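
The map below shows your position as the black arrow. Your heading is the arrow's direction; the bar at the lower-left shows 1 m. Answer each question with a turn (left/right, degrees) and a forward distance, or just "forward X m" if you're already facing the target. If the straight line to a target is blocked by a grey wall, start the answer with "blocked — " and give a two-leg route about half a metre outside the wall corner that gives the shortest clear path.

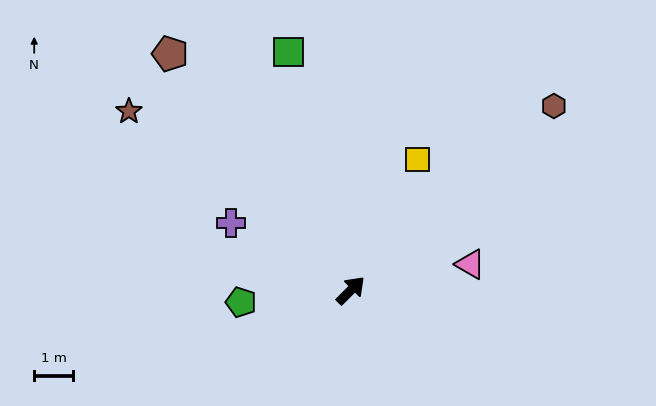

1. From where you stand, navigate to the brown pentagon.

turn left 82°, forward 7.6 m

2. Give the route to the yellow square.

turn left 18°, forward 3.8 m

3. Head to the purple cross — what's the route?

turn left 106°, forward 3.5 m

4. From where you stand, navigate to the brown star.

turn left 96°, forward 7.3 m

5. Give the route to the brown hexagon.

turn right 3°, forward 7.0 m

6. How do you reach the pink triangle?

turn right 33°, forward 3.1 m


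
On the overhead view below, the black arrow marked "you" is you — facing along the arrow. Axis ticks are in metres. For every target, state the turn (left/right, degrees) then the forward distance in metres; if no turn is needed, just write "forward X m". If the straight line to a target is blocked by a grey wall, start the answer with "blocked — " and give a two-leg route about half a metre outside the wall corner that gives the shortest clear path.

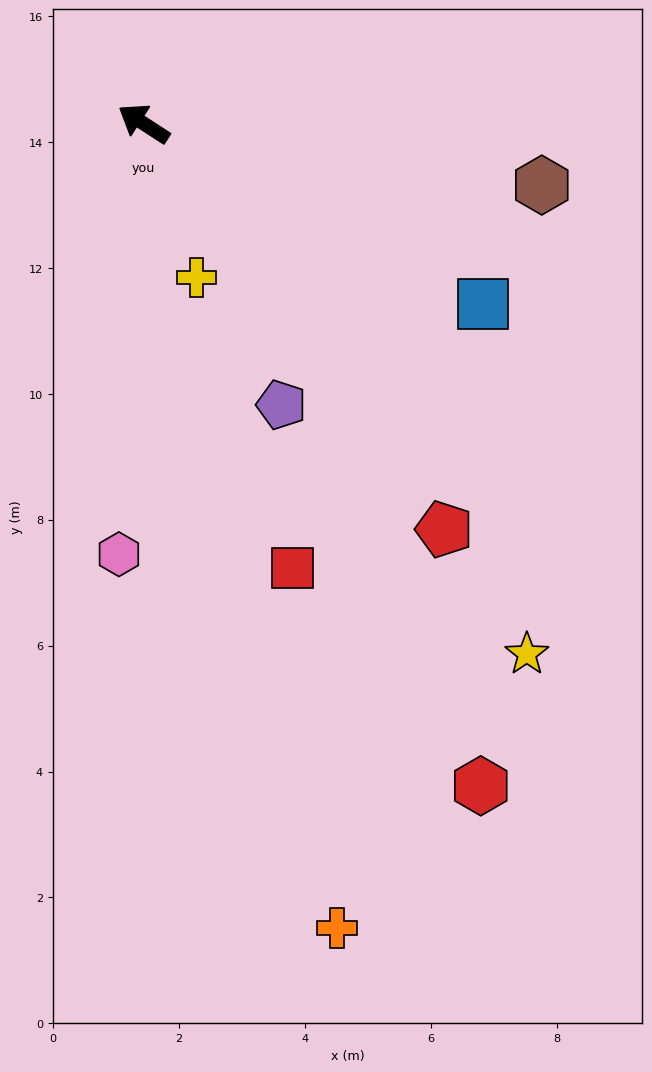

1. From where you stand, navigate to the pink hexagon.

turn left 120°, forward 6.9 m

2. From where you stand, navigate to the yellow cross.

turn left 142°, forward 2.6 m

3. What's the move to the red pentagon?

turn left 159°, forward 8.0 m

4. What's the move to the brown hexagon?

turn right 156°, forward 6.4 m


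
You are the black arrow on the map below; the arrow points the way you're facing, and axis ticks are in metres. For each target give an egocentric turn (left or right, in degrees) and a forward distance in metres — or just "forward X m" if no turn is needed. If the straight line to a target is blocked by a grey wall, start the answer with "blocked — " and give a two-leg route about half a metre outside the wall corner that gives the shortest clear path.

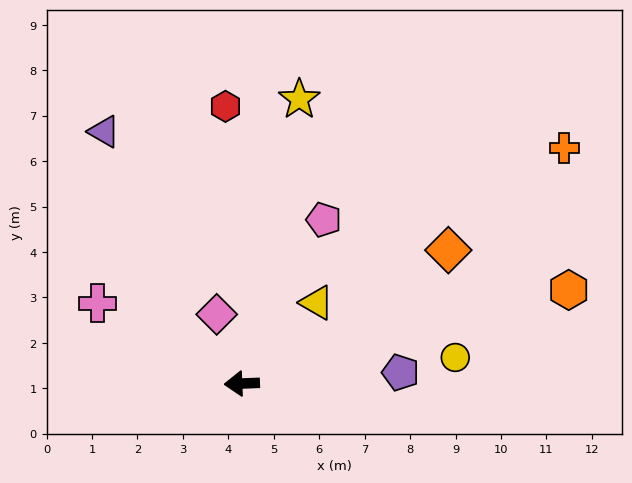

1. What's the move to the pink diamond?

turn right 72°, forward 1.6 m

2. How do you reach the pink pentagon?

turn right 119°, forward 4.0 m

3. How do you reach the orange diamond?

turn right 149°, forward 5.4 m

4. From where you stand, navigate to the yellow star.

turn right 104°, forward 6.4 m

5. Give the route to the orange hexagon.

turn right 166°, forward 7.5 m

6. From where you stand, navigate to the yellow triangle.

turn right 135°, forward 2.4 m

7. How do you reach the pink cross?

turn right 31°, forward 3.6 m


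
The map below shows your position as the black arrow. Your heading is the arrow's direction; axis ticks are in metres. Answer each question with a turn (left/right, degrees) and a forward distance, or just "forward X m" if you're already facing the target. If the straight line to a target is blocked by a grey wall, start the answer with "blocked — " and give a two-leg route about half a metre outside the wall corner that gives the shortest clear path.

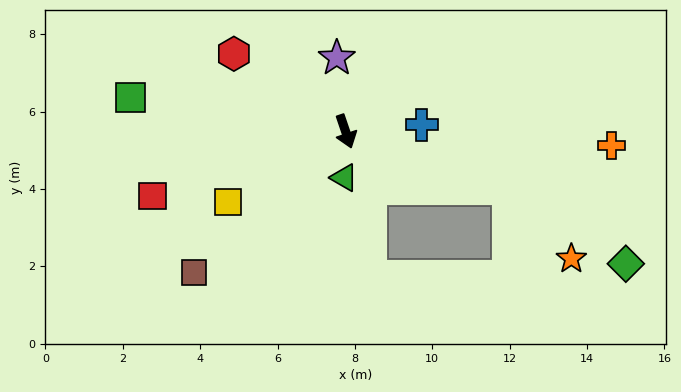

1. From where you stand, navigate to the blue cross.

turn left 76°, forward 2.0 m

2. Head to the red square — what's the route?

turn right 90°, forward 5.3 m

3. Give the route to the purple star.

turn left 168°, forward 1.9 m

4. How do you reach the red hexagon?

turn right 144°, forward 3.5 m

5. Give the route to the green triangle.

turn right 21°, forward 1.2 m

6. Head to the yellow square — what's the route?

turn right 78°, forward 3.5 m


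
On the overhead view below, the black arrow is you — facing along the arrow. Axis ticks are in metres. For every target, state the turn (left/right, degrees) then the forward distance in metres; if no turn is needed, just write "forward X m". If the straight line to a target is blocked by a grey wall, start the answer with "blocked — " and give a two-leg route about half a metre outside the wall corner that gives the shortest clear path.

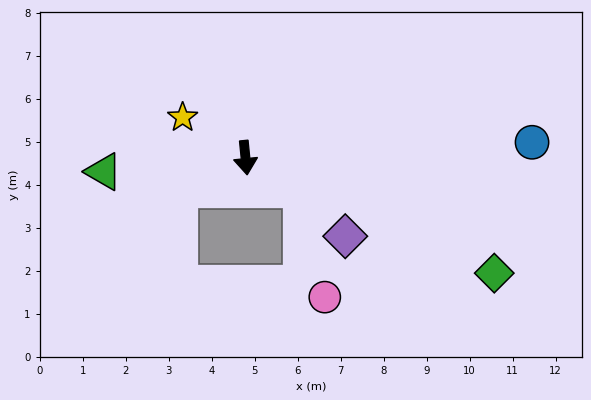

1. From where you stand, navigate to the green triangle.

turn right 90°, forward 3.3 m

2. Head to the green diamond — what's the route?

turn left 59°, forward 6.4 m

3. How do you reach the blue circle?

turn left 87°, forward 6.7 m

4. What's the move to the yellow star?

turn right 128°, forward 1.7 m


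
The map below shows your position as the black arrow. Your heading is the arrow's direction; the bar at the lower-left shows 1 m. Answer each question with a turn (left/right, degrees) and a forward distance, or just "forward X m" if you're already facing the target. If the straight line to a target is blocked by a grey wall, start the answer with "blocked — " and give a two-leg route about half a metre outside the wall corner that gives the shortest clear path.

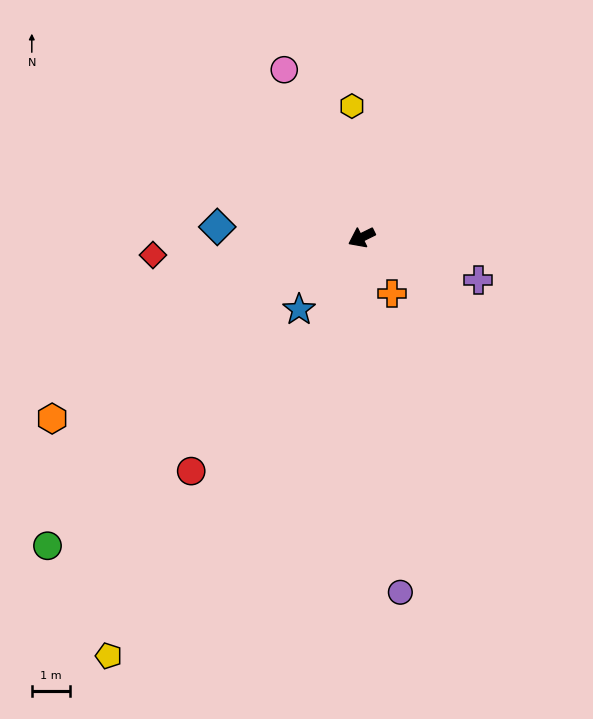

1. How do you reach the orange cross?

turn left 92°, forward 1.7 m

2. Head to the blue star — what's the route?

turn left 23°, forward 2.5 m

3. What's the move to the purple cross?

turn left 134°, forward 3.3 m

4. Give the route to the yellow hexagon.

turn right 112°, forward 3.5 m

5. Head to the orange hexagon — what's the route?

turn left 4°, forward 9.4 m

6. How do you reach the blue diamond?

turn right 31°, forward 3.8 m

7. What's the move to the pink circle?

turn right 92°, forward 4.9 m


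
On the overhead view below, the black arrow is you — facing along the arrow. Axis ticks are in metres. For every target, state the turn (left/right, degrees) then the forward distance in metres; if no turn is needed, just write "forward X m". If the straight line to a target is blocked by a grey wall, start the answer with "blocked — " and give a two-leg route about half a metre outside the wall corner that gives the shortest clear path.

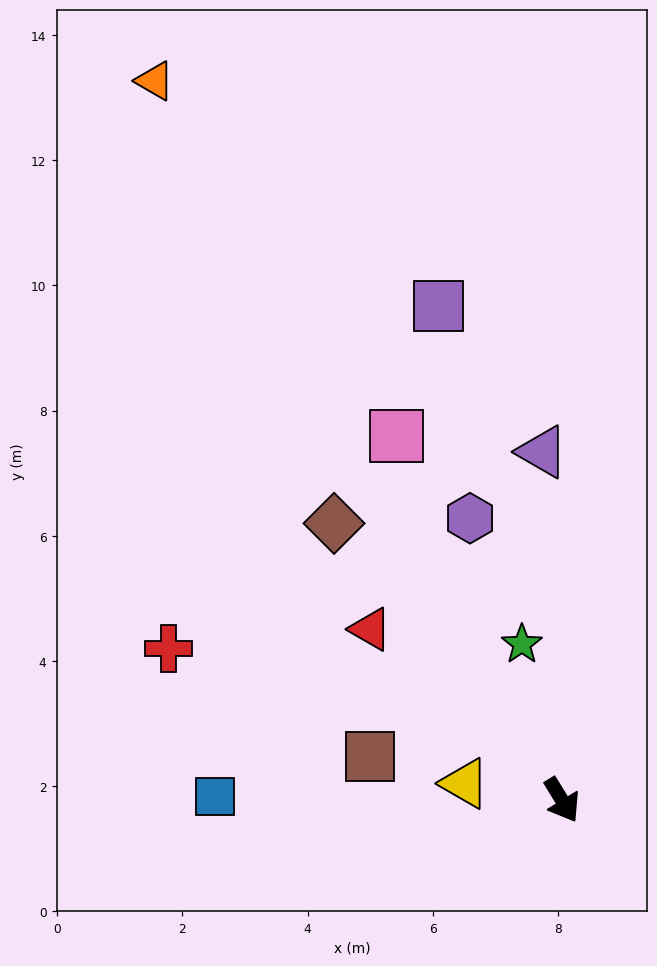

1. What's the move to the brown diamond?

turn right 172°, forward 5.7 m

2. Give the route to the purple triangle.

turn left 152°, forward 5.6 m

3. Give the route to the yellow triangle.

turn right 131°, forward 1.6 m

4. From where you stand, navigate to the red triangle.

turn right 163°, forward 4.1 m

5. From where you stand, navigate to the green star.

turn left 163°, forward 2.6 m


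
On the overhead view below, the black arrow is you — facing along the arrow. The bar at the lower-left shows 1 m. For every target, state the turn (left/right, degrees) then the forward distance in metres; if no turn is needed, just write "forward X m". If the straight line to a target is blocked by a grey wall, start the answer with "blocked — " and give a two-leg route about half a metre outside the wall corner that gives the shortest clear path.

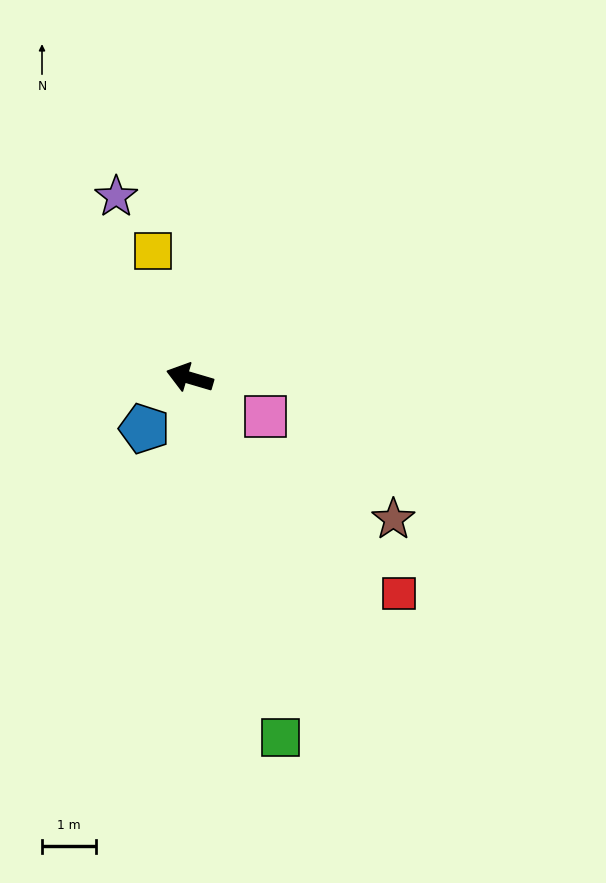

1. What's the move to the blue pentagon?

turn left 65°, forward 1.3 m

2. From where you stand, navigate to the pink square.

turn left 169°, forward 1.6 m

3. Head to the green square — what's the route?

turn left 121°, forward 6.9 m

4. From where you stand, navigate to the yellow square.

turn right 57°, forward 2.5 m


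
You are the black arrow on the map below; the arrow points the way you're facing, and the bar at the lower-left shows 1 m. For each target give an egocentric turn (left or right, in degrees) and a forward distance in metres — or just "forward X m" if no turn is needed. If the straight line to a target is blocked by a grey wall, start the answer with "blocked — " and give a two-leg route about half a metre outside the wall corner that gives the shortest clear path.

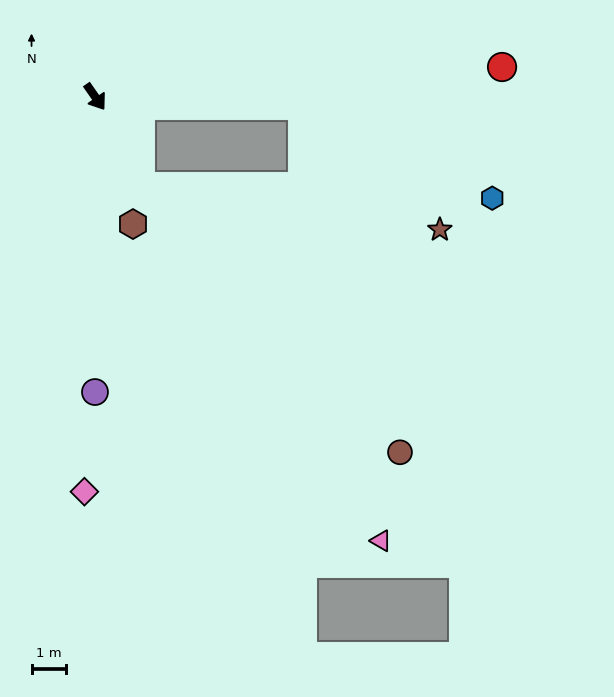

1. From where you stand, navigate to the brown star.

blocked — turn left 53°, forward 5.9 m, then turn right 40°, forward 5.3 m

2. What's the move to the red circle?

turn left 59°, forward 11.7 m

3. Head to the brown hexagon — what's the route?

turn right 18°, forward 3.8 m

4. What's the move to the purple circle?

turn right 35°, forward 8.5 m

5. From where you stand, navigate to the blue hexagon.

blocked — turn left 53°, forward 5.9 m, then turn right 24°, forward 6.1 m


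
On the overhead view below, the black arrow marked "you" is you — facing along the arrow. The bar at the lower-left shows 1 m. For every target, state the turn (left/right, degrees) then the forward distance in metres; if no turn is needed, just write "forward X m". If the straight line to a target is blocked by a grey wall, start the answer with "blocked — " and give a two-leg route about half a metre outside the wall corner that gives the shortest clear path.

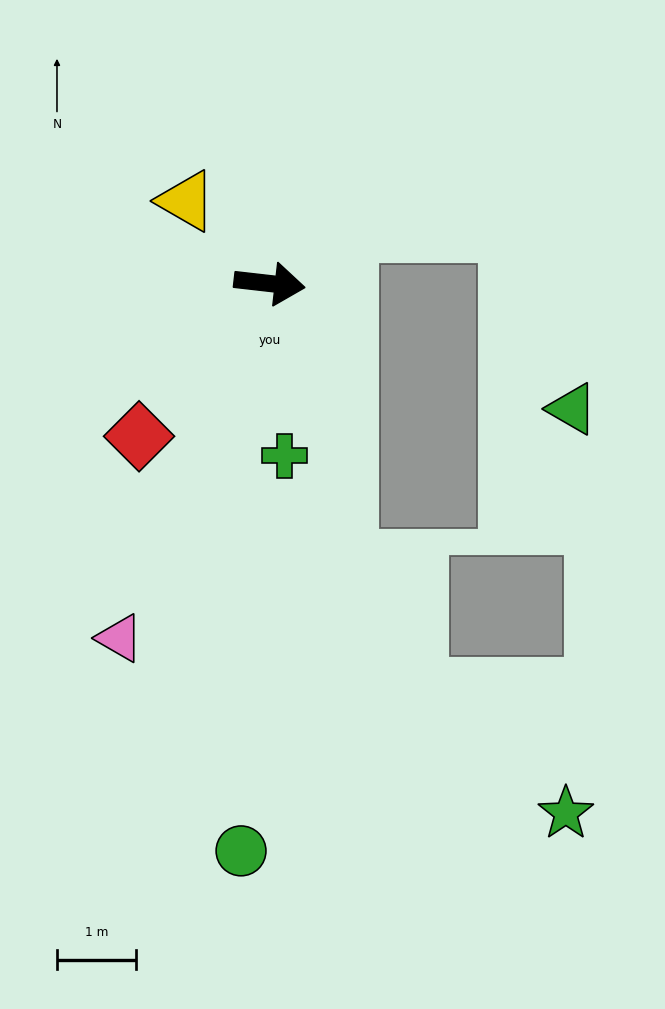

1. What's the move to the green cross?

turn right 79°, forward 2.2 m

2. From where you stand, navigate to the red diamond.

turn right 124°, forward 2.5 m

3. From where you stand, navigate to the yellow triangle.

turn left 142°, forward 1.5 m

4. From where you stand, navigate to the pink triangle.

turn right 106°, forward 4.9 m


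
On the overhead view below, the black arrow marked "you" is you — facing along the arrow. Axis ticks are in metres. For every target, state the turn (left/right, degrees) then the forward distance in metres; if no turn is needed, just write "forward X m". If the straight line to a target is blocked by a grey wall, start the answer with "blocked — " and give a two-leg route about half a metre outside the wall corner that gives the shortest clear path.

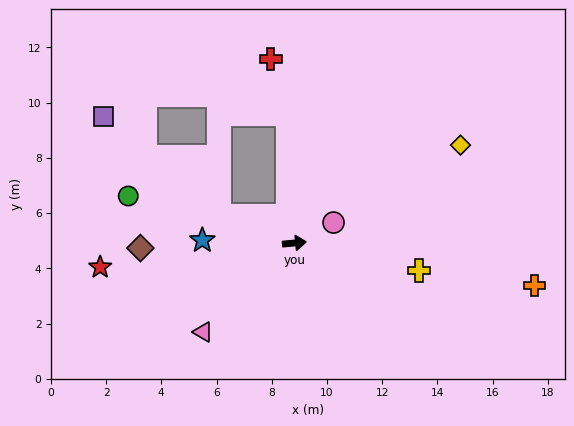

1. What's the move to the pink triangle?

turn right 141°, forward 4.6 m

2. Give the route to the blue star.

turn left 173°, forward 3.3 m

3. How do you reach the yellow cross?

turn right 18°, forward 4.6 m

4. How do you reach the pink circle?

turn left 22°, forward 1.6 m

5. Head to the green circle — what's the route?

turn left 159°, forward 6.3 m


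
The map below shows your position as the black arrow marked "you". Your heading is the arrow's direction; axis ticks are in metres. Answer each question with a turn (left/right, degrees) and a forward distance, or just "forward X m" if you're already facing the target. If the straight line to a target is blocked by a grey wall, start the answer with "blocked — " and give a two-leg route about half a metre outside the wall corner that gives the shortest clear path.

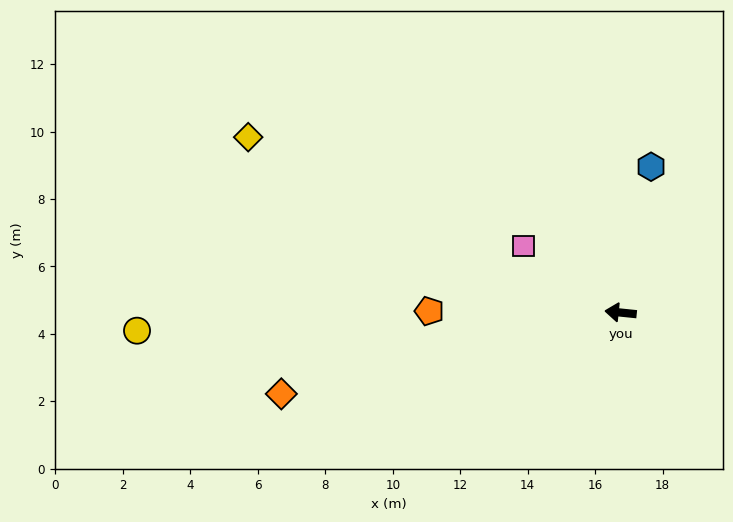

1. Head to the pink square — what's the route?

turn right 29°, forward 3.5 m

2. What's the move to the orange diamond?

turn left 19°, forward 10.3 m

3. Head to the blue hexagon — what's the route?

turn right 96°, forward 4.4 m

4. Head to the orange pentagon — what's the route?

turn left 5°, forward 5.7 m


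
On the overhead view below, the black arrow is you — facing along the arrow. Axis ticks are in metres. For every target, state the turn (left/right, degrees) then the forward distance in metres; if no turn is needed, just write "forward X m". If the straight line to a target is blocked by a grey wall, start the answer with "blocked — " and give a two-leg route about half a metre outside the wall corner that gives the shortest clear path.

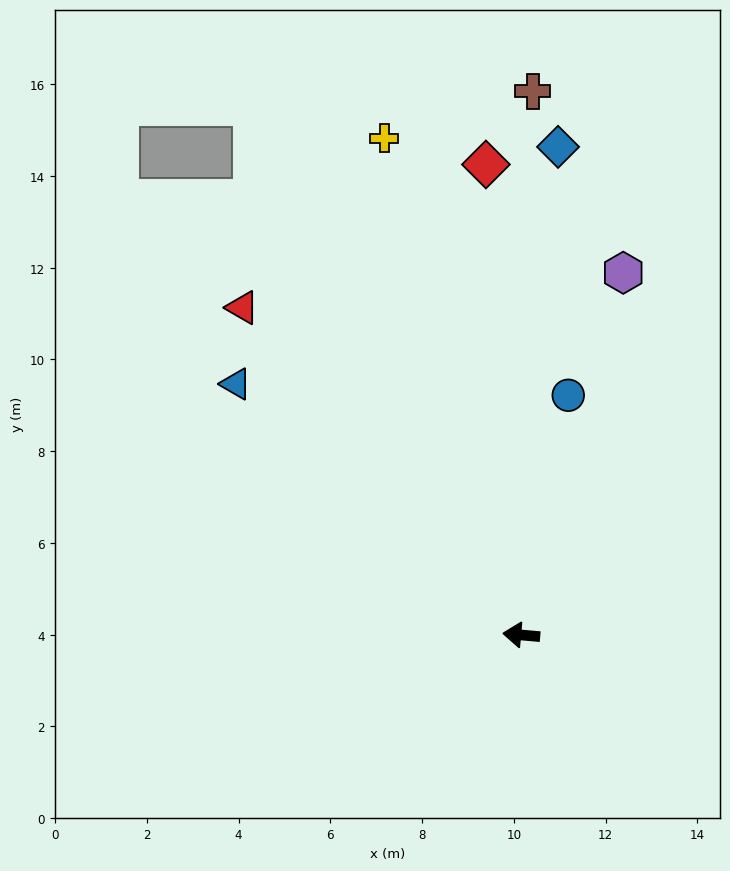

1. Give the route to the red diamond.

turn right 81°, forward 10.3 m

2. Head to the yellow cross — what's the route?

turn right 70°, forward 11.2 m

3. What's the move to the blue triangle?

turn right 36°, forward 8.3 m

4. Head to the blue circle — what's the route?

turn right 96°, forward 5.3 m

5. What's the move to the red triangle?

turn right 45°, forward 9.4 m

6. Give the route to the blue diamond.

turn right 89°, forward 10.7 m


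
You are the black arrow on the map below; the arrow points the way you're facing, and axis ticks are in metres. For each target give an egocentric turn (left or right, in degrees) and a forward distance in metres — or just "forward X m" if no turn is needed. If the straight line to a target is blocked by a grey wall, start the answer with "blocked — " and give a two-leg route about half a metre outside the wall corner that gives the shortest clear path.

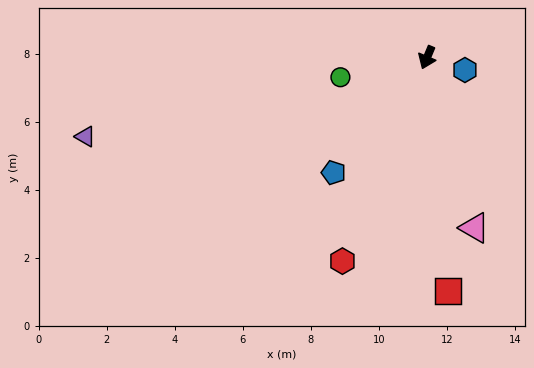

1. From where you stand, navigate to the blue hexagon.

turn left 94°, forward 1.2 m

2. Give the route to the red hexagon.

forward 6.5 m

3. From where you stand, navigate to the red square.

turn left 28°, forward 6.9 m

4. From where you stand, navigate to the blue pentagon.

turn right 16°, forward 4.4 m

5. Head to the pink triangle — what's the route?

turn left 38°, forward 5.2 m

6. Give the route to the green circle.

turn right 54°, forward 2.6 m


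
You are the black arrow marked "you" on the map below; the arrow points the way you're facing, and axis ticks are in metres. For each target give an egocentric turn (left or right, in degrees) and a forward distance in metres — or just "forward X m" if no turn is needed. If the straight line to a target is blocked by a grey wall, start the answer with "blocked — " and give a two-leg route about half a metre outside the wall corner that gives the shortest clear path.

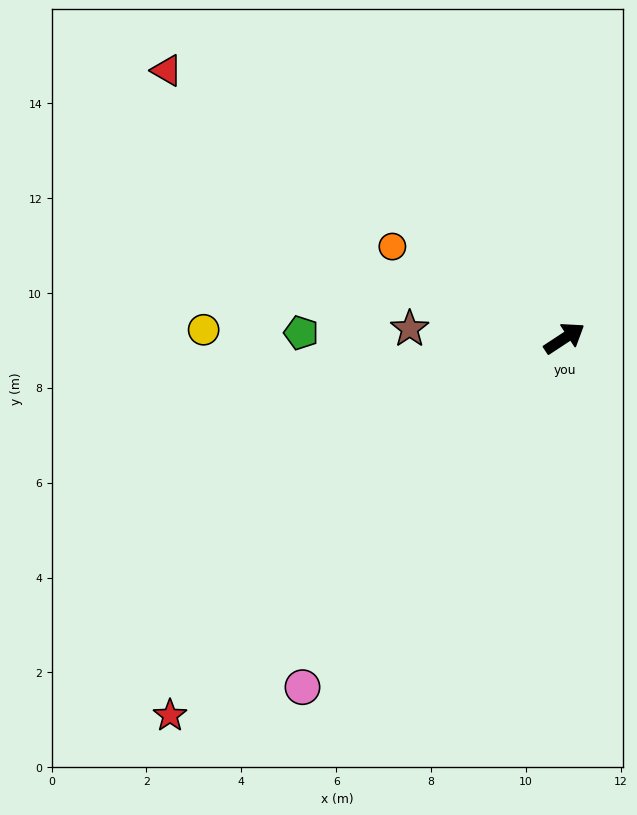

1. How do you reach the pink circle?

turn right 160°, forward 9.2 m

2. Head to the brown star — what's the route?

turn left 143°, forward 3.3 m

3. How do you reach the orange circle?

turn left 119°, forward 4.1 m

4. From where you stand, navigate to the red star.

turn right 170°, forward 11.5 m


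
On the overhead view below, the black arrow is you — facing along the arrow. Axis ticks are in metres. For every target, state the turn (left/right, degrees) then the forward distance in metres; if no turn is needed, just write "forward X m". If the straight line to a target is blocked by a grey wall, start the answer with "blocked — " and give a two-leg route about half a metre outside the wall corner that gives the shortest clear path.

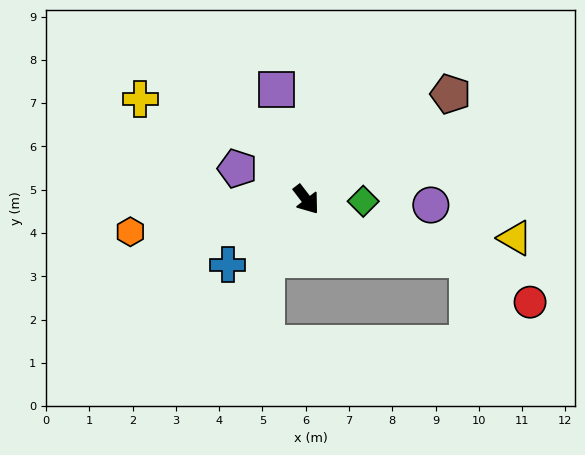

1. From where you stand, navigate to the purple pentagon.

turn right 152°, forward 1.7 m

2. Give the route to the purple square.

turn left 158°, forward 2.6 m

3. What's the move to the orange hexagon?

turn right 117°, forward 4.1 m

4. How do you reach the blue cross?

turn right 88°, forward 2.4 m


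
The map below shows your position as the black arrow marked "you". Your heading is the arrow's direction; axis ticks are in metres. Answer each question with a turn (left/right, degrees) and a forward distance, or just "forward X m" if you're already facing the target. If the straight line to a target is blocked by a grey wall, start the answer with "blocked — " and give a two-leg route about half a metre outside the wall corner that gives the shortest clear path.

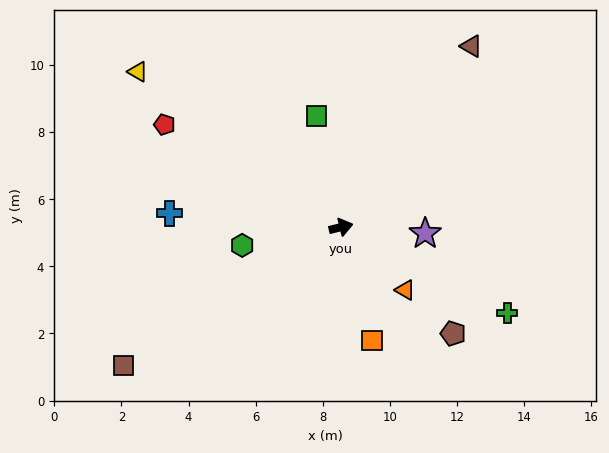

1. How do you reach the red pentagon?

turn left 136°, forward 6.1 m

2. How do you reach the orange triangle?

turn right 58°, forward 2.7 m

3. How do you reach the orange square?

turn right 89°, forward 3.5 m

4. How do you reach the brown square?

turn right 161°, forward 7.7 m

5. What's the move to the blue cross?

turn left 161°, forward 5.1 m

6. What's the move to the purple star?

turn right 18°, forward 2.5 m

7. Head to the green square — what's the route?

turn left 89°, forward 3.4 m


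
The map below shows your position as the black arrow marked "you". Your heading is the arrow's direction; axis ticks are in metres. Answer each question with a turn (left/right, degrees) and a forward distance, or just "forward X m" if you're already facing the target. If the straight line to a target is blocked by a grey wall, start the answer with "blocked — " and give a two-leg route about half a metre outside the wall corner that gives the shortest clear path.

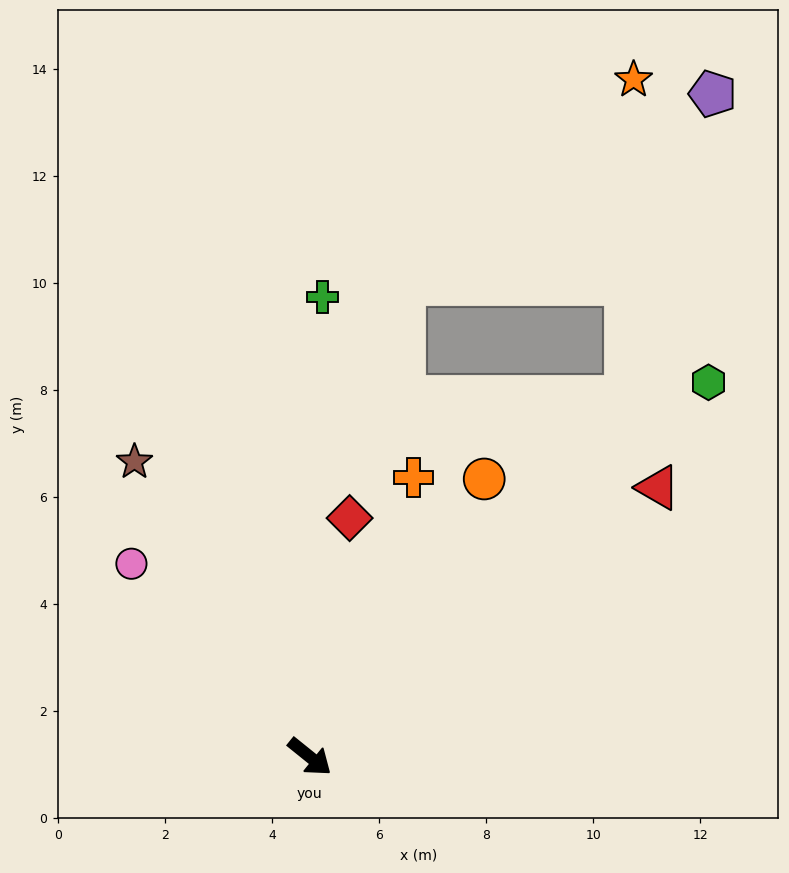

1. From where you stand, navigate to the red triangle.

turn left 77°, forward 8.2 m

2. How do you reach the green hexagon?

turn left 82°, forward 10.2 m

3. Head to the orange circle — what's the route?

turn left 97°, forward 6.1 m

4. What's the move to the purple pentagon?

blocked — turn left 87°, forward 9.0 m, then turn left 26°, forward 5.9 m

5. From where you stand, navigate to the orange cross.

turn left 109°, forward 5.6 m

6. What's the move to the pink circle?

turn left 172°, forward 4.9 m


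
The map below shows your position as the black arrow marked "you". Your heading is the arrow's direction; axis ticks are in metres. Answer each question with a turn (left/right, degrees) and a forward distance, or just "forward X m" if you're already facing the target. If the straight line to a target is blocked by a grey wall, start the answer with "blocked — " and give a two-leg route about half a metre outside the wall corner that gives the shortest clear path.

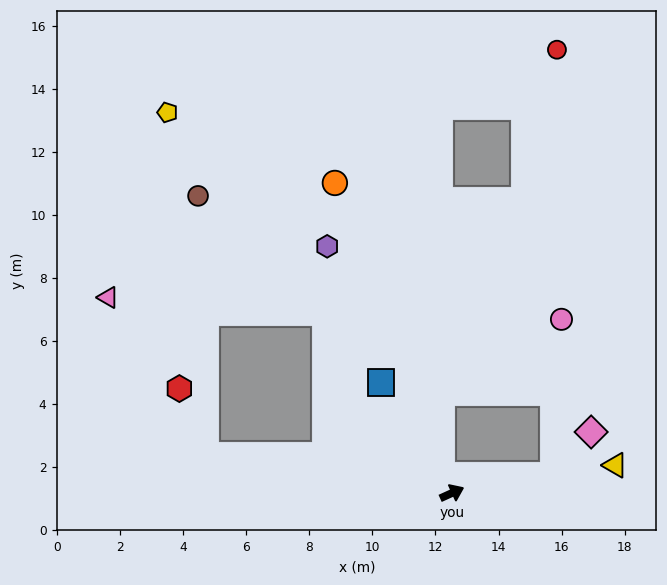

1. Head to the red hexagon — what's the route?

blocked — turn left 147°, forward 7.9 m, then turn right 60°, forward 2.3 m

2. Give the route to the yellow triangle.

turn right 15°, forward 5.2 m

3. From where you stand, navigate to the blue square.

turn left 98°, forward 4.2 m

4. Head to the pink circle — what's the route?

blocked — turn right 15°, forward 3.3 m, then turn left 78°, forward 5.0 m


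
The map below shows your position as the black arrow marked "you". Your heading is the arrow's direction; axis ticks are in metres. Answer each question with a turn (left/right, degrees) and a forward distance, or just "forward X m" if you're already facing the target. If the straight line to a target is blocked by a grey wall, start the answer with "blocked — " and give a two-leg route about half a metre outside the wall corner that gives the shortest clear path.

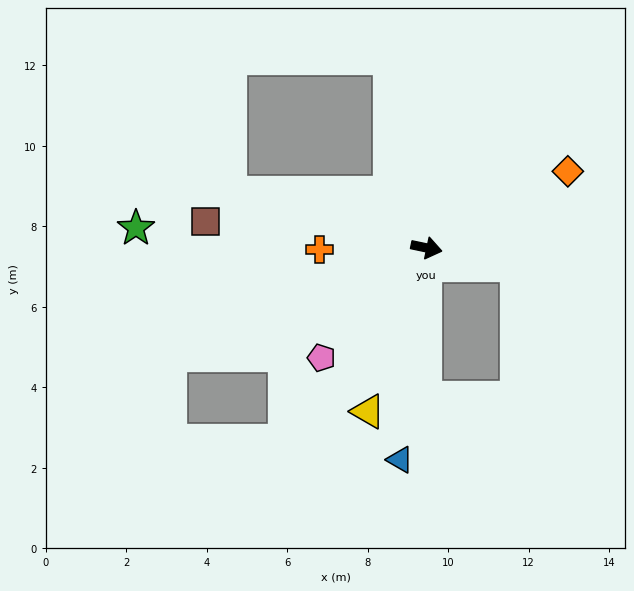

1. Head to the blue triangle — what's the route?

turn right 85°, forward 5.3 m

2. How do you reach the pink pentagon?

turn right 122°, forward 3.8 m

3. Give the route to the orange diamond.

turn left 40°, forward 4.0 m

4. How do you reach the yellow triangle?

turn right 98°, forward 4.3 m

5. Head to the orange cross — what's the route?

turn right 167°, forward 2.7 m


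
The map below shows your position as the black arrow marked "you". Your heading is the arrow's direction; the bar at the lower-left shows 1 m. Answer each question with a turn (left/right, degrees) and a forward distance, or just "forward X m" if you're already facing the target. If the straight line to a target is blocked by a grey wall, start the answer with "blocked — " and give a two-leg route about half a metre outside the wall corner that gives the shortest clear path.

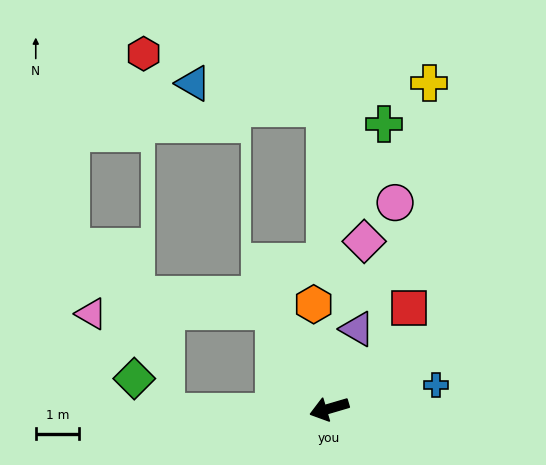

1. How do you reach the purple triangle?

turn right 126°, forward 1.9 m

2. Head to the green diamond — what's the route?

blocked — turn right 15°, forward 3.7 m, then turn right 47°, forward 1.1 m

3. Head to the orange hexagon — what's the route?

turn right 98°, forward 2.4 m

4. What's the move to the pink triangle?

blocked — turn right 77°, forward 2.6 m, then turn left 61°, forward 4.2 m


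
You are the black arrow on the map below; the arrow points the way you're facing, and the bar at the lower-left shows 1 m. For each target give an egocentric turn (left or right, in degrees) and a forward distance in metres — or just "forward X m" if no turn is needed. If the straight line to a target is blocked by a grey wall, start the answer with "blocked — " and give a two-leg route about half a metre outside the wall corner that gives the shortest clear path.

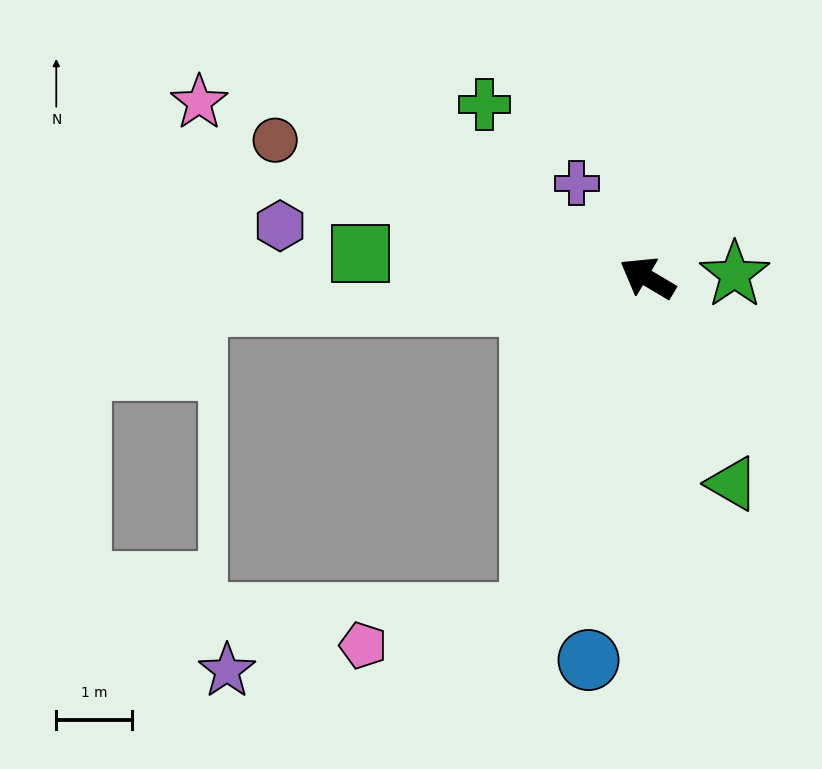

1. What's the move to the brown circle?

turn left 10°, forward 5.3 m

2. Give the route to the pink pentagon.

blocked — turn left 102°, forward 4.7 m, then turn right 61°, forward 2.3 m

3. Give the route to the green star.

turn right 147°, forward 1.2 m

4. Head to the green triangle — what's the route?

turn left 143°, forward 2.9 m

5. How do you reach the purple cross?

turn right 23°, forward 1.6 m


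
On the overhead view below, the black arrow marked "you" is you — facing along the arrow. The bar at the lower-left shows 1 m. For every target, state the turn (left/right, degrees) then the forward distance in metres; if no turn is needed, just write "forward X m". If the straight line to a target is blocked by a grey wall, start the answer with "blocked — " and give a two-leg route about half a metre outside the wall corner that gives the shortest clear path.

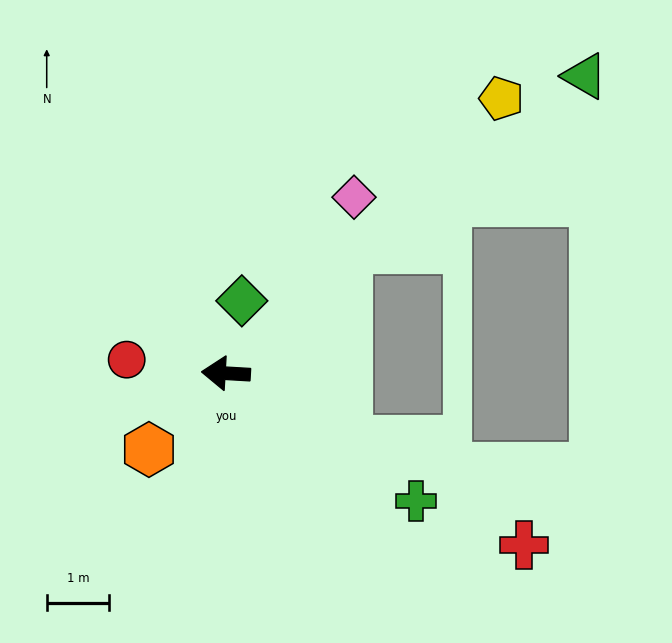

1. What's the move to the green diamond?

turn right 99°, forward 1.2 m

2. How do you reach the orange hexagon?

turn left 48°, forward 1.7 m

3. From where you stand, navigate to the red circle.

turn right 4°, forward 1.6 m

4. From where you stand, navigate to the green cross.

turn left 149°, forward 3.7 m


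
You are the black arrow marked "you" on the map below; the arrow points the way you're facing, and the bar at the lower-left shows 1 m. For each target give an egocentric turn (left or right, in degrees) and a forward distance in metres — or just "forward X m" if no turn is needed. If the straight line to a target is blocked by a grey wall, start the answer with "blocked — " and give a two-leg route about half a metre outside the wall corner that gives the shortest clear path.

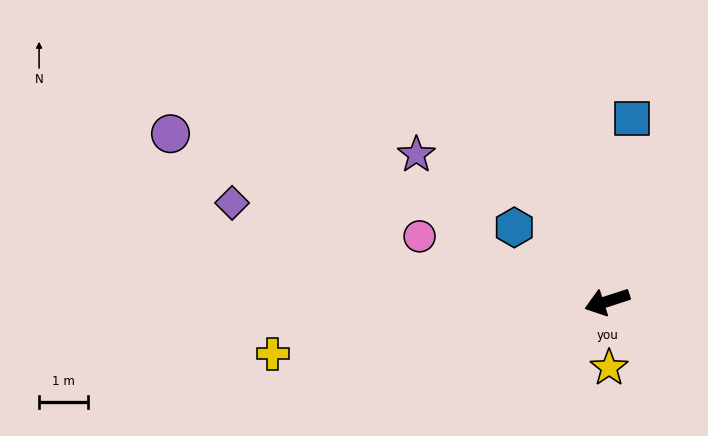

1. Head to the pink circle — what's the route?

turn right 37°, forward 4.0 m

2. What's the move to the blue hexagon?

turn right 56°, forward 2.4 m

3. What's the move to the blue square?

turn right 116°, forward 3.7 m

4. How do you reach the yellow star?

turn left 74°, forward 1.3 m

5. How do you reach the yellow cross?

turn right 9°, forward 6.9 m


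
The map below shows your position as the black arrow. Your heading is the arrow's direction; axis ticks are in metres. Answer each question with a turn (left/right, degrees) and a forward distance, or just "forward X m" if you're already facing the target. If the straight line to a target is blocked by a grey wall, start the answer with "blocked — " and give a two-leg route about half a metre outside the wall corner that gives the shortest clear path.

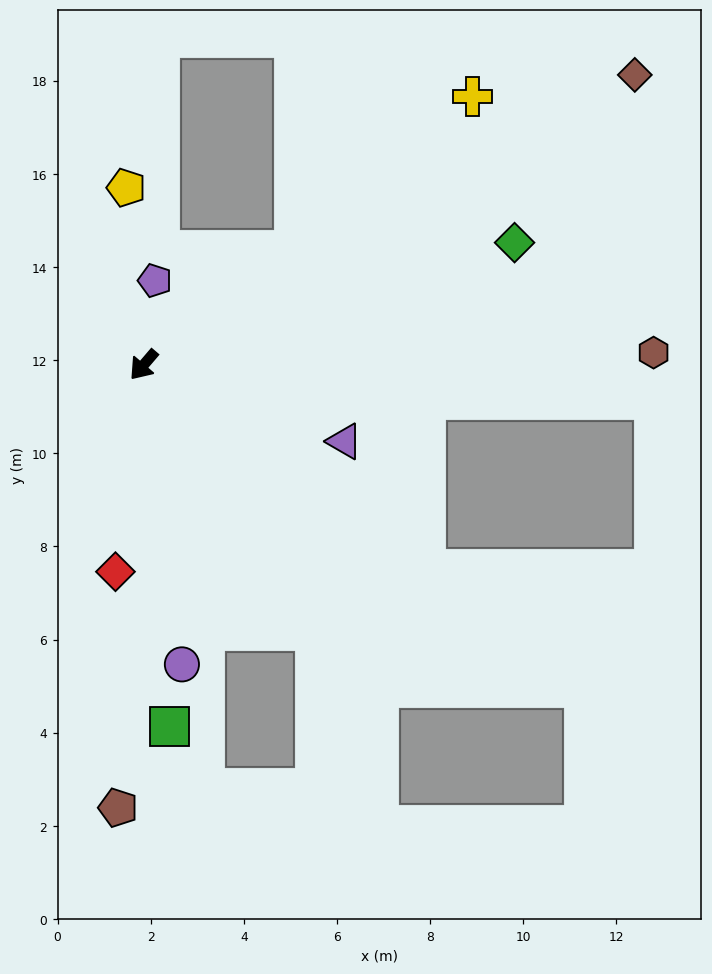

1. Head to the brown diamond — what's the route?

turn left 161°, forward 12.2 m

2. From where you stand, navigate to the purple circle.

turn left 48°, forward 6.5 m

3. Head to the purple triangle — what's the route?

turn left 110°, forward 4.6 m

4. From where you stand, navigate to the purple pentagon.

turn right 147°, forward 1.8 m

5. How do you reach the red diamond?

turn left 33°, forward 4.5 m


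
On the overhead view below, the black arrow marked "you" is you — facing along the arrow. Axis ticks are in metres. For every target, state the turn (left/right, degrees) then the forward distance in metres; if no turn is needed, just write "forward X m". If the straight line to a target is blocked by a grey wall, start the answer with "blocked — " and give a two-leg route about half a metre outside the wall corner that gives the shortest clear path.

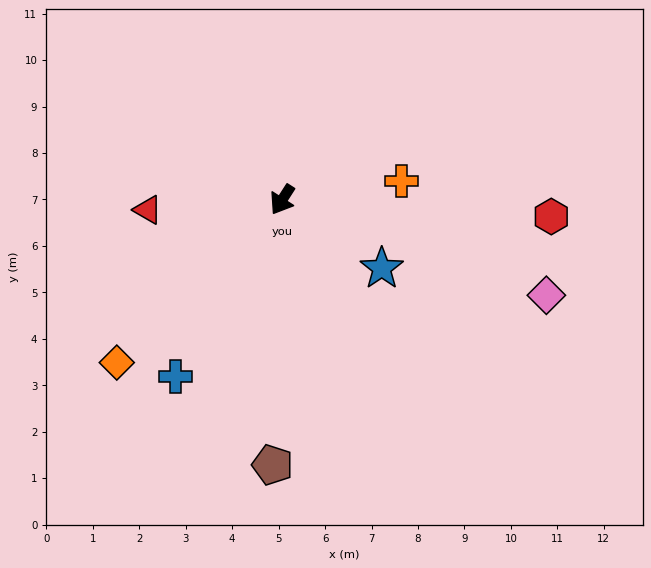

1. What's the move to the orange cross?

turn left 132°, forward 2.6 m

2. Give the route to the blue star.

turn left 88°, forward 2.6 m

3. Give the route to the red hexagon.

turn left 119°, forward 5.8 m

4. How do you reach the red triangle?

turn right 53°, forward 2.9 m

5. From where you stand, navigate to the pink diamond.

turn left 103°, forward 6.0 m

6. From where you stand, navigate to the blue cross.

forward 4.4 m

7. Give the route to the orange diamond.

turn right 13°, forward 5.0 m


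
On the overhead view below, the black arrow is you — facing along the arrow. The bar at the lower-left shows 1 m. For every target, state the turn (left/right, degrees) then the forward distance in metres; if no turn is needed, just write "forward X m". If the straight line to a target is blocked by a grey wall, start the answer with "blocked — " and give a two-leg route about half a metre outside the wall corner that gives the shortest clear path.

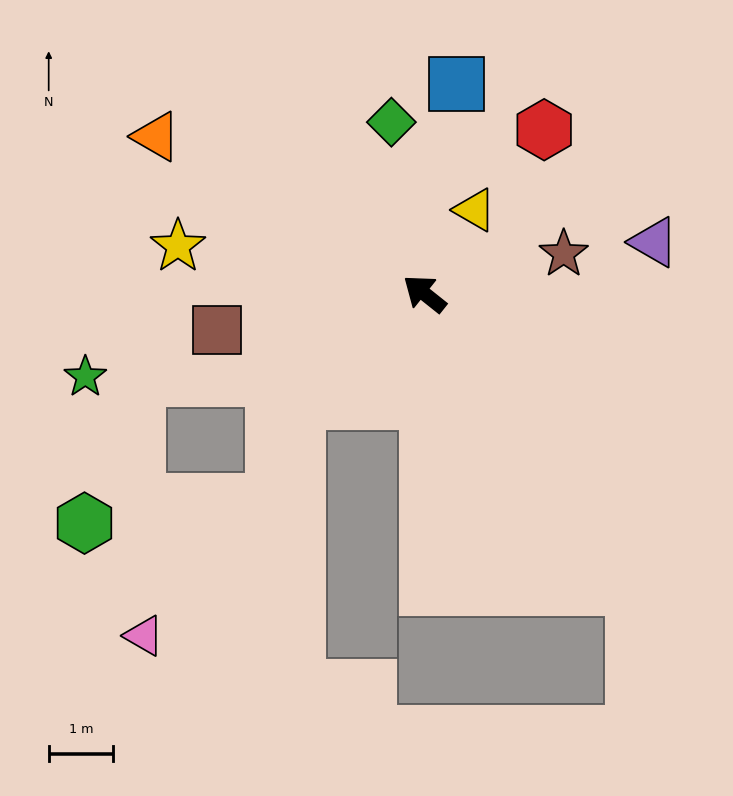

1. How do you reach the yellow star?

turn left 28°, forward 3.9 m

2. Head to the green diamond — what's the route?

turn right 41°, forward 2.7 m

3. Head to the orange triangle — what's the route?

turn left 8°, forward 4.8 m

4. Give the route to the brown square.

turn left 49°, forward 3.3 m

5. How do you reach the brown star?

turn right 125°, forward 2.3 m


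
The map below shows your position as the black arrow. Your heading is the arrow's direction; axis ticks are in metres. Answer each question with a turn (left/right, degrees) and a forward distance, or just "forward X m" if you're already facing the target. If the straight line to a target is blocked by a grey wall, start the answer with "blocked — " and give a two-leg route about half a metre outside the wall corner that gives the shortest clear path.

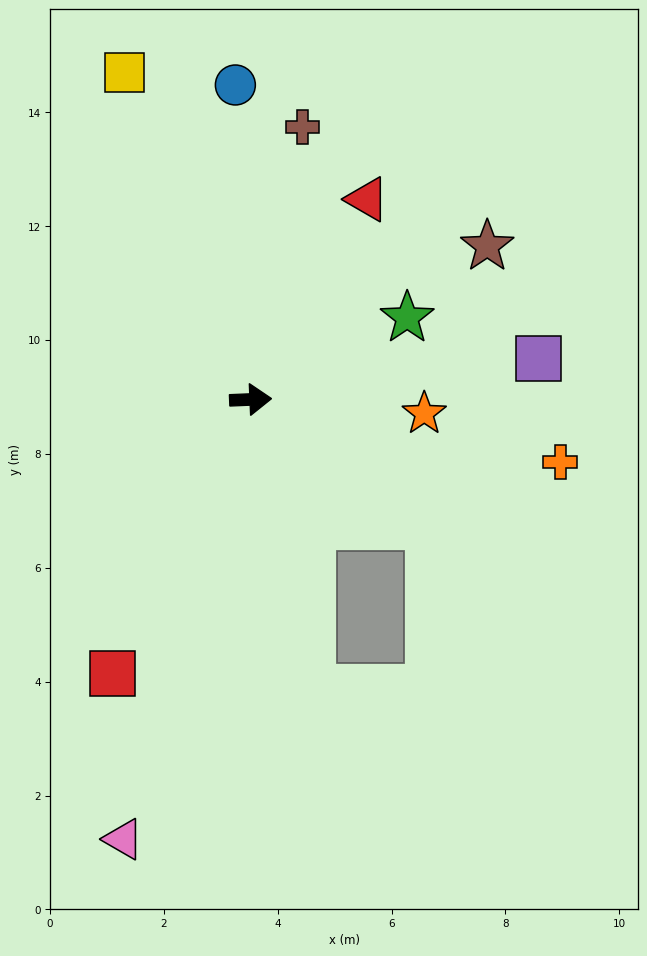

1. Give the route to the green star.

turn left 25°, forward 3.1 m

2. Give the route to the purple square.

turn left 6°, forward 5.1 m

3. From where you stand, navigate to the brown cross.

turn left 77°, forward 4.9 m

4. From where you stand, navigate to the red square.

turn right 119°, forward 5.4 m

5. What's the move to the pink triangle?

turn right 109°, forward 8.0 m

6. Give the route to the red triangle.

turn left 57°, forward 4.1 m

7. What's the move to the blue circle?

turn left 90°, forward 5.5 m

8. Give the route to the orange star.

turn right 7°, forward 3.1 m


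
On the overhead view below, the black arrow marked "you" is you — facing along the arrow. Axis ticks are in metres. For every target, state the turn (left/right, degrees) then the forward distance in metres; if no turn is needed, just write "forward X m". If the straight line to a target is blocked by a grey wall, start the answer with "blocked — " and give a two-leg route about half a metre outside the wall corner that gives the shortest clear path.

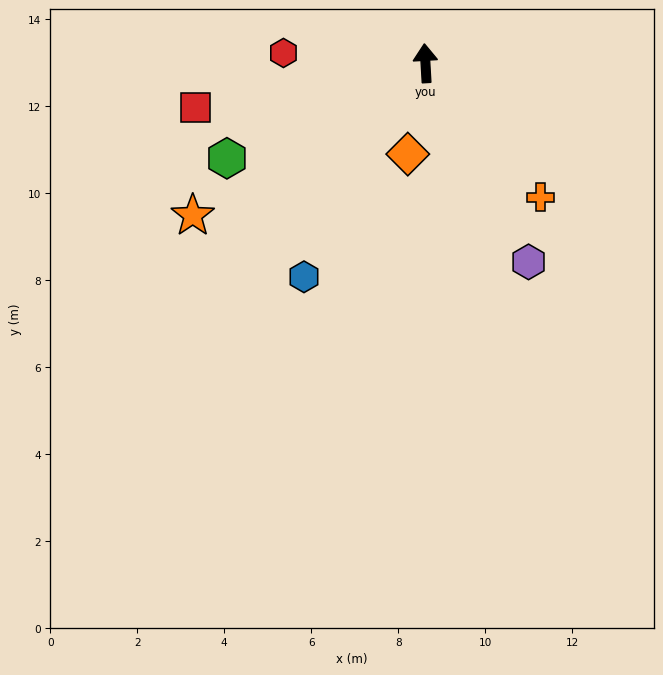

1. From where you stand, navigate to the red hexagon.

turn left 83°, forward 3.3 m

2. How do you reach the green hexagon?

turn left 112°, forward 5.1 m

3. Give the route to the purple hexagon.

turn right 156°, forward 5.1 m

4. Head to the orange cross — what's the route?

turn right 143°, forward 4.1 m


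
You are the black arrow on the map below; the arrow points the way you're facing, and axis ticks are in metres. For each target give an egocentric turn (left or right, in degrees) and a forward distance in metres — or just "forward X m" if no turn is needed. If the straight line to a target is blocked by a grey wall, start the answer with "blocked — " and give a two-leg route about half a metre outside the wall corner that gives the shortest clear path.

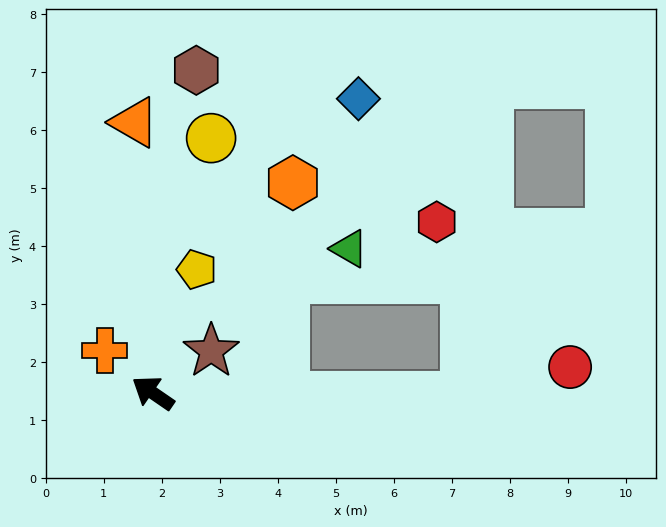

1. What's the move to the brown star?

turn right 110°, forward 1.2 m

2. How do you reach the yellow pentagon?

turn right 75°, forward 2.3 m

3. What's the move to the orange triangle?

turn right 52°, forward 4.7 m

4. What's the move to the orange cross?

turn right 7°, forward 1.1 m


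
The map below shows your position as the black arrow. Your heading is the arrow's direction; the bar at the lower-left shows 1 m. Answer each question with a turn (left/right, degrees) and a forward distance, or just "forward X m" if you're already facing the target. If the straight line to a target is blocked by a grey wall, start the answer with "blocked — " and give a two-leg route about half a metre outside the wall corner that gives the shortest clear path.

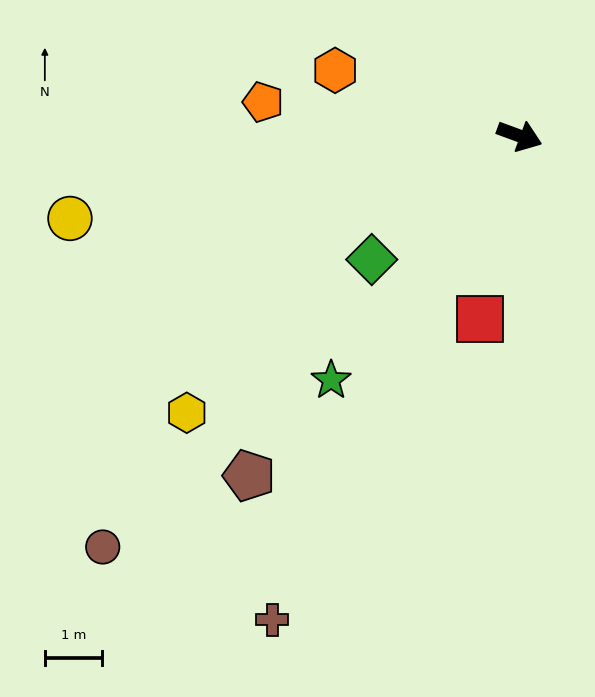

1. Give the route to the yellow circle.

turn right 149°, forward 8.0 m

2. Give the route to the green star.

turn right 107°, forward 5.4 m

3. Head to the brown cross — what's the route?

turn right 97°, forward 9.5 m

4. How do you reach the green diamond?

turn right 120°, forward 3.4 m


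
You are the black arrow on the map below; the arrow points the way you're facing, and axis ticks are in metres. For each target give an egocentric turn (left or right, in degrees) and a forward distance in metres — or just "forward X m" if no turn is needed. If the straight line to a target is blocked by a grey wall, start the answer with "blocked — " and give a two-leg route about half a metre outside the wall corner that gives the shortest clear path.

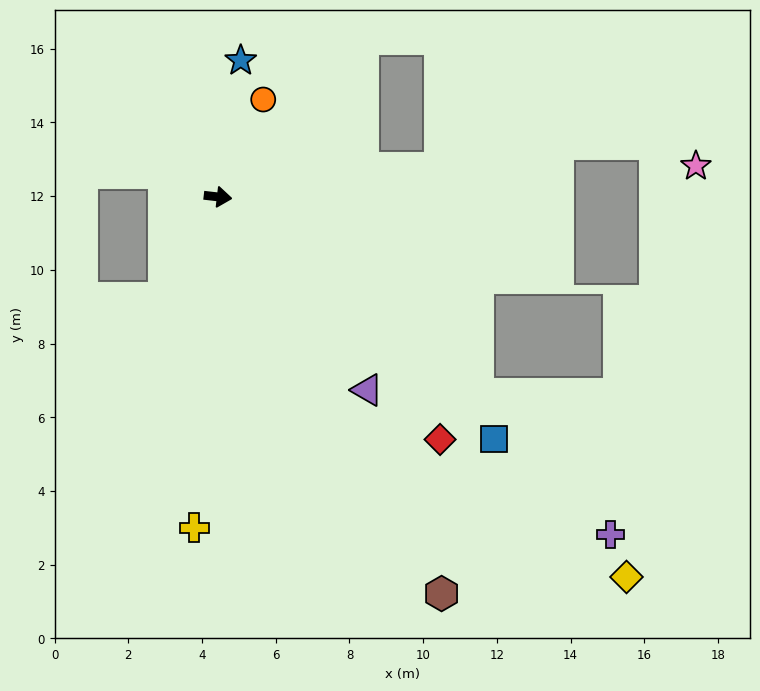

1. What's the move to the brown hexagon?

turn right 54°, forward 12.4 m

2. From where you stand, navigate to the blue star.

turn left 87°, forward 3.8 m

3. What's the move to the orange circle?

turn left 72°, forward 2.9 m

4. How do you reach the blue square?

turn right 35°, forward 10.0 m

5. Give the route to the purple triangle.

turn right 46°, forward 6.6 m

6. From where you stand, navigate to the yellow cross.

turn right 88°, forward 9.0 m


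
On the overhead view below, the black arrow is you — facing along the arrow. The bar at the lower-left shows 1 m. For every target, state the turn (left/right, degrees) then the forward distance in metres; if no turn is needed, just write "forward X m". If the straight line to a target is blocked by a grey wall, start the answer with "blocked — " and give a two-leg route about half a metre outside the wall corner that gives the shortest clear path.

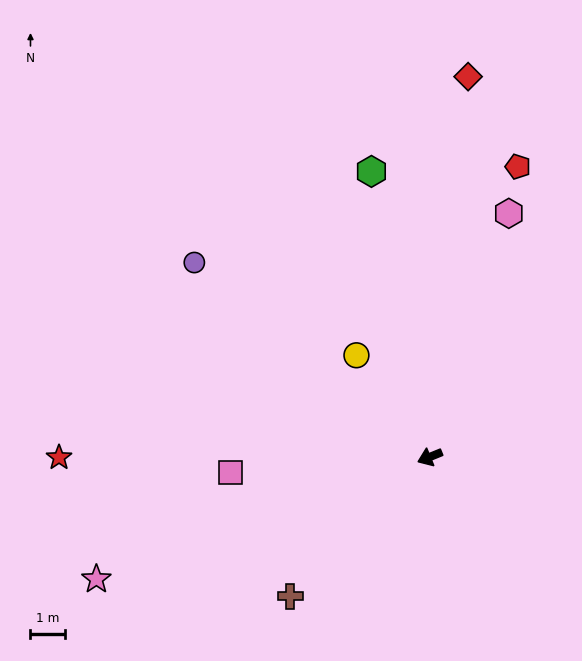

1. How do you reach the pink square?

turn right 18°, forward 5.8 m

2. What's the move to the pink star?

turn right 2°, forward 10.2 m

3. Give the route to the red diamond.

turn right 118°, forward 11.0 m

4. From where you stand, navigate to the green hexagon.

turn right 101°, forward 8.4 m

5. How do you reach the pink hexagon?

turn right 130°, forward 7.4 m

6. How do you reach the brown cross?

turn left 23°, forward 5.7 m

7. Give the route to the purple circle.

turn right 62°, forward 8.8 m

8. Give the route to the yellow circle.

turn right 76°, forward 3.6 m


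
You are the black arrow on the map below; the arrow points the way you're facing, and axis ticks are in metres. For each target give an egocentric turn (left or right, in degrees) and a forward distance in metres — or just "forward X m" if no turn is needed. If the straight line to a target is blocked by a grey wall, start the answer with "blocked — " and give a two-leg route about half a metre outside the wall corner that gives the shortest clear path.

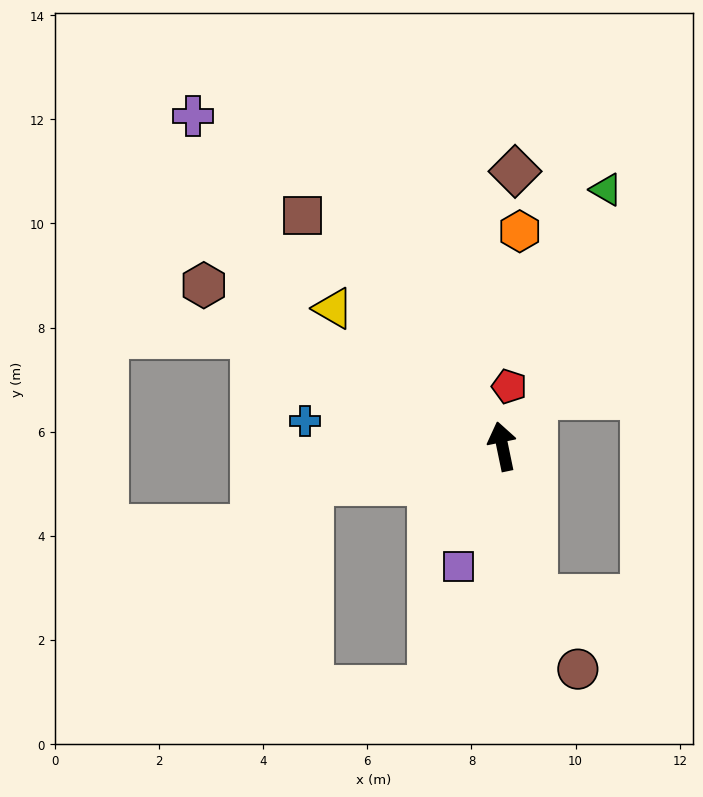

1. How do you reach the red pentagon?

turn right 18°, forward 1.2 m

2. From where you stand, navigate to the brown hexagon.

turn left 50°, forward 6.5 m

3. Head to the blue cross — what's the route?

turn left 71°, forward 3.8 m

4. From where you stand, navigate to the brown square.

turn left 29°, forward 5.9 m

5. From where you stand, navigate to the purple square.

turn left 148°, forward 2.5 m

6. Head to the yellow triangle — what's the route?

turn left 39°, forward 4.2 m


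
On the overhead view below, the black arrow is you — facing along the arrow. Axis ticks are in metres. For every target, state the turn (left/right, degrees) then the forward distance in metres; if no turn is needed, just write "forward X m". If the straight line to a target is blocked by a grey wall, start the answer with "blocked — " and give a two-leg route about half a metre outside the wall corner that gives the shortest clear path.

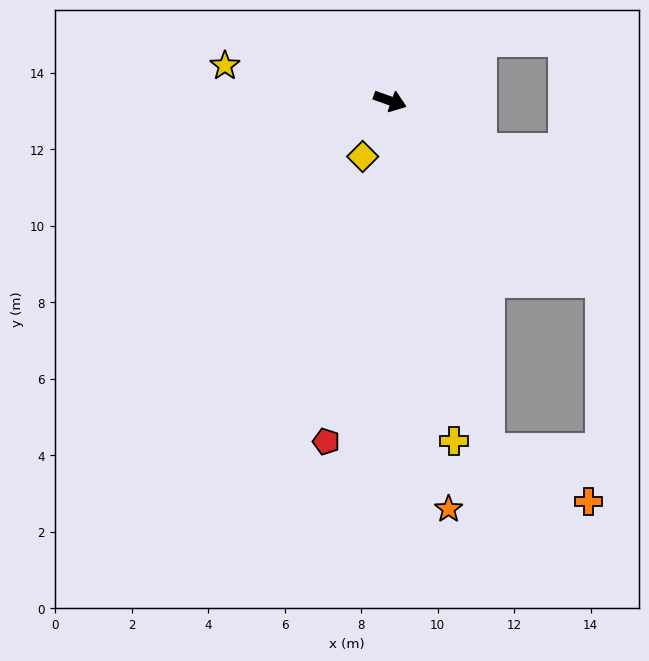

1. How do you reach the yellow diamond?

turn right 96°, forward 1.6 m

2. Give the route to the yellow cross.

turn right 60°, forward 9.1 m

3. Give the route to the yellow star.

turn right 172°, forward 4.4 m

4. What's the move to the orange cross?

blocked — turn right 55°, forward 9.5 m, then turn left 47°, forward 3.0 m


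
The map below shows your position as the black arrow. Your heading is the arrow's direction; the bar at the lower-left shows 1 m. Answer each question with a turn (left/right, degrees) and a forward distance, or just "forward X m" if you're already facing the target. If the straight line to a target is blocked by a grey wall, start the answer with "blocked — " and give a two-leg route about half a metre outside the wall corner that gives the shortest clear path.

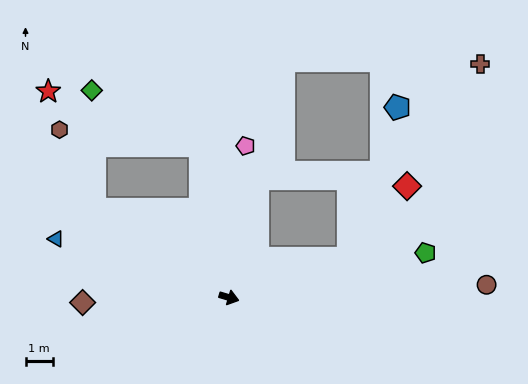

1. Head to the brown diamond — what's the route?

turn right 161°, forward 5.3 m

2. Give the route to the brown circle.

turn left 19°, forward 9.4 m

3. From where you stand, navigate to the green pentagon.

turn left 29°, forward 7.3 m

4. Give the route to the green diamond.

blocked — turn left 117°, forward 5.6 m, then turn left 53°, forward 4.4 m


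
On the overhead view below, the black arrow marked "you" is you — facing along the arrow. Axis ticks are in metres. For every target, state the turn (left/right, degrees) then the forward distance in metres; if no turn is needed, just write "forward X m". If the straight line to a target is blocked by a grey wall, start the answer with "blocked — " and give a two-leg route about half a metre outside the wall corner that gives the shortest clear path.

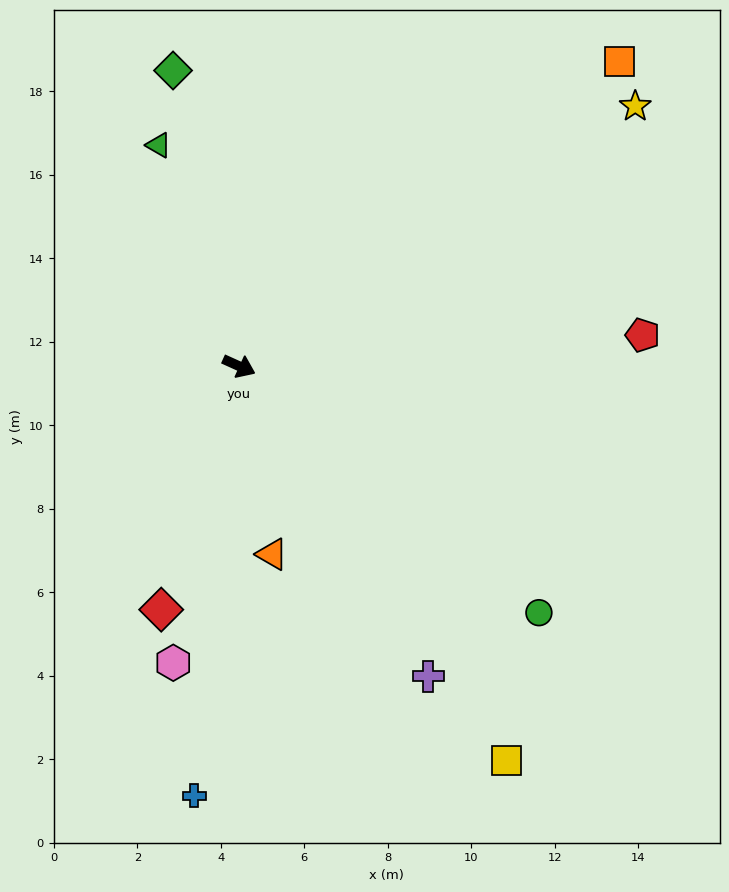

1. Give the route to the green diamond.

turn left 127°, forward 7.3 m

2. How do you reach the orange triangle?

turn right 56°, forward 4.6 m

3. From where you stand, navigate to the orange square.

turn left 63°, forward 11.7 m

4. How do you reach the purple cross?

turn right 34°, forward 8.7 m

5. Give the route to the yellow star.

turn left 58°, forward 11.3 m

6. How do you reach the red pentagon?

turn left 29°, forward 9.7 m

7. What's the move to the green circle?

turn right 15°, forward 9.3 m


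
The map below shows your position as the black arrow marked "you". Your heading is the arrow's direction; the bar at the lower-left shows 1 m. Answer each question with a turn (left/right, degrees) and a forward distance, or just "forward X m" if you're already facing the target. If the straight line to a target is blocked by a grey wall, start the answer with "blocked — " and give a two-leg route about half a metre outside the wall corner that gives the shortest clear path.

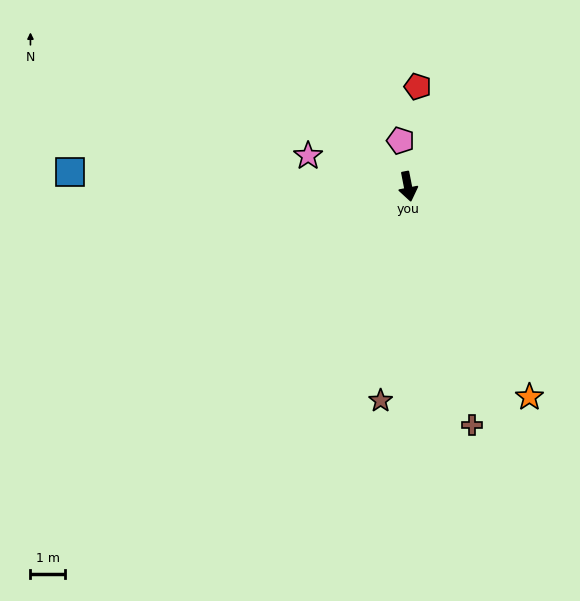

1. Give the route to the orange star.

turn left 19°, forward 7.1 m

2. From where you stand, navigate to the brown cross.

turn left 4°, forward 7.2 m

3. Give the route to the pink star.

turn right 118°, forward 3.1 m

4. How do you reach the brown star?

turn right 18°, forward 6.3 m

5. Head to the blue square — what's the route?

turn right 103°, forward 9.9 m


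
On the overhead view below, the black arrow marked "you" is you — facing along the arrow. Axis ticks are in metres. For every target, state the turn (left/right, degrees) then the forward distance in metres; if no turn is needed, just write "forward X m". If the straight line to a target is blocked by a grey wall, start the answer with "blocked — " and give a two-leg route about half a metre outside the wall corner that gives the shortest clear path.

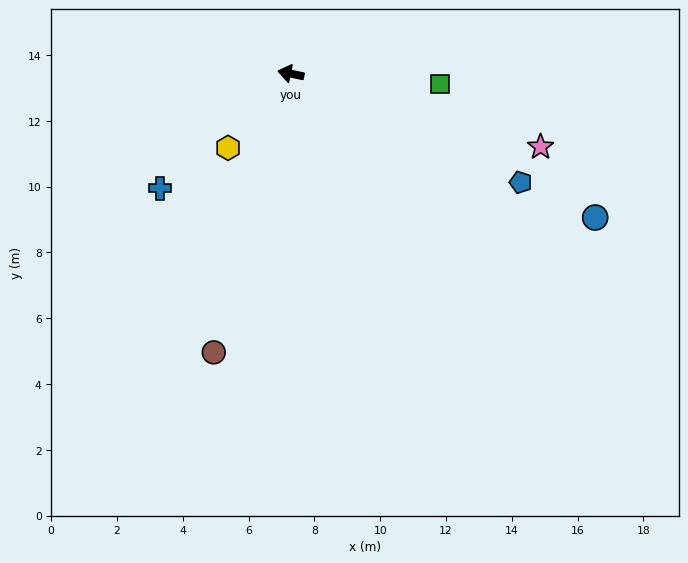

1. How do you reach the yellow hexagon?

turn left 61°, forward 3.0 m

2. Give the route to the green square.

turn right 172°, forward 4.5 m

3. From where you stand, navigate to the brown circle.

turn left 86°, forward 8.8 m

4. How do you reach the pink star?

turn left 175°, forward 7.9 m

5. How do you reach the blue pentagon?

turn left 166°, forward 7.7 m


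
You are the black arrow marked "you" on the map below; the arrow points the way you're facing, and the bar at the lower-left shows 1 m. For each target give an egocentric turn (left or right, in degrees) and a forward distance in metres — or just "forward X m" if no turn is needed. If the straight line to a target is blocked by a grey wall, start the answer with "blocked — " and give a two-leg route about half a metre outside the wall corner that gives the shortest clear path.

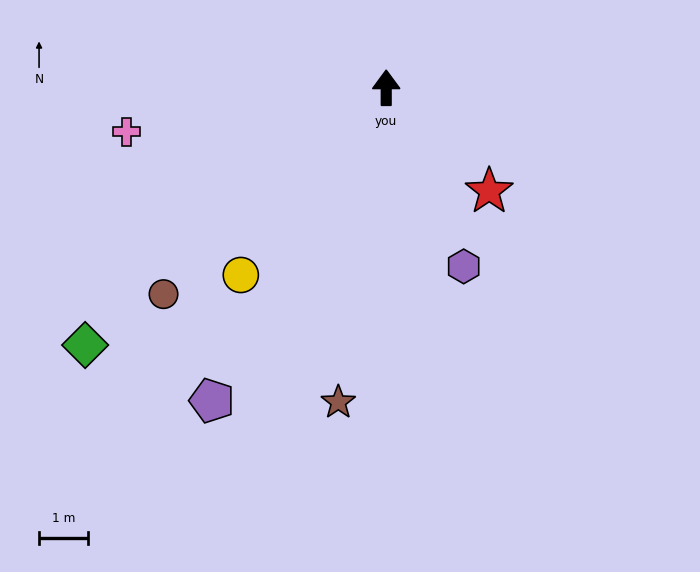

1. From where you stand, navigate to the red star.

turn right 135°, forward 3.0 m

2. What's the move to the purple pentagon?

turn left 151°, forward 7.3 m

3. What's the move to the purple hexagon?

turn right 157°, forward 4.0 m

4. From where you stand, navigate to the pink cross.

turn left 100°, forward 5.4 m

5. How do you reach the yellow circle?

turn left 142°, forward 4.8 m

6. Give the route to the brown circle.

turn left 133°, forward 6.2 m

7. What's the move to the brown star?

turn left 171°, forward 6.5 m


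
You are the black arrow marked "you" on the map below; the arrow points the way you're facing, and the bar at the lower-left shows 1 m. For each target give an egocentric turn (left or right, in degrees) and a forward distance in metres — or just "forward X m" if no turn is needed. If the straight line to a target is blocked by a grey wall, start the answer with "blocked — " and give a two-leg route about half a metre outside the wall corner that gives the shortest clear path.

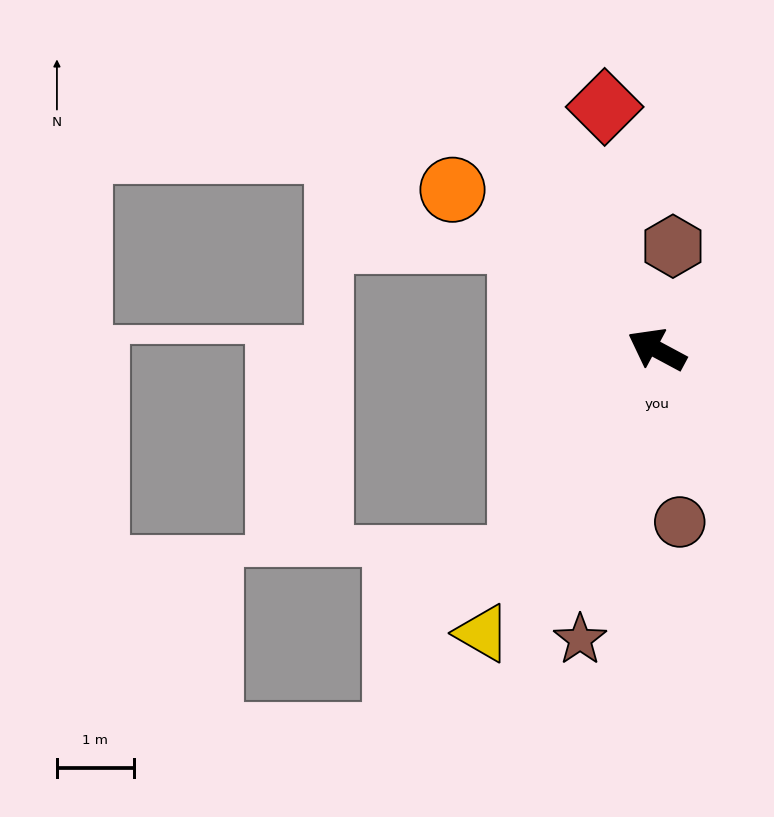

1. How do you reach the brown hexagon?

turn right 71°, forward 1.4 m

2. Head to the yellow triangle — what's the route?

turn left 87°, forward 4.3 m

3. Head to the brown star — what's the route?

turn left 103°, forward 3.9 m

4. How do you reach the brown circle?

turn left 126°, forward 2.3 m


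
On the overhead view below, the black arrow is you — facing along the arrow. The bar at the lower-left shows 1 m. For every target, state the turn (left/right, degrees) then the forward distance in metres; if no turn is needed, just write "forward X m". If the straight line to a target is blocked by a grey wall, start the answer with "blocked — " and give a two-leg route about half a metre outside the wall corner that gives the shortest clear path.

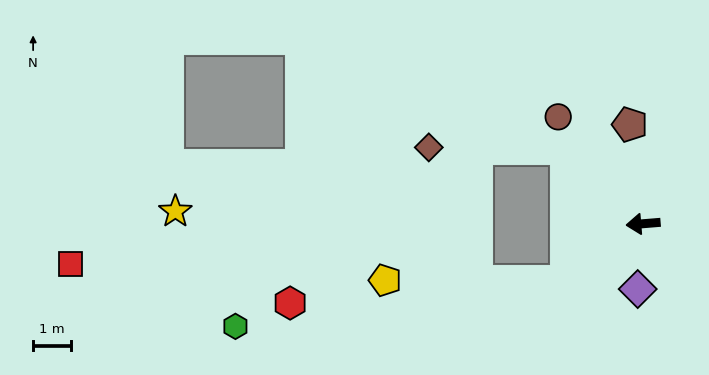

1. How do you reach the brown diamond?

blocked — turn right 49°, forward 2.9 m, then turn left 44°, forward 3.6 m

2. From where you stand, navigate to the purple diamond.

turn left 81°, forward 1.7 m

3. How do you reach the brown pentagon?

turn right 87°, forward 2.7 m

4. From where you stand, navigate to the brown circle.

turn right 56°, forward 3.6 m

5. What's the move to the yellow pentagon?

blocked — turn left 32°, forward 2.6 m, then turn right 37°, forward 4.8 m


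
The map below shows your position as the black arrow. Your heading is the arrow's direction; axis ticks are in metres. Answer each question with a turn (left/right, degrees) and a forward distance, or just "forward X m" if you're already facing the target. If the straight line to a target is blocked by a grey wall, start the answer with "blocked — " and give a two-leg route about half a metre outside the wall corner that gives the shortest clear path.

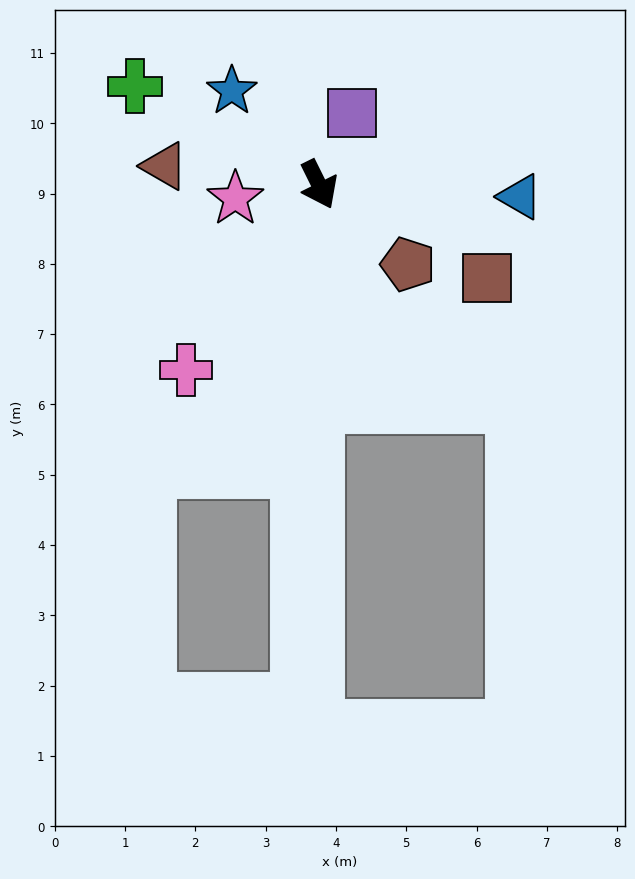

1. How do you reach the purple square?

turn left 129°, forward 1.1 m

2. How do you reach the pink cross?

turn right 62°, forward 3.2 m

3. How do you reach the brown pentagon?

turn left 22°, forward 1.7 m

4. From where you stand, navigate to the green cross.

turn right 144°, forward 3.0 m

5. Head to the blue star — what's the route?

turn right 163°, forward 1.8 m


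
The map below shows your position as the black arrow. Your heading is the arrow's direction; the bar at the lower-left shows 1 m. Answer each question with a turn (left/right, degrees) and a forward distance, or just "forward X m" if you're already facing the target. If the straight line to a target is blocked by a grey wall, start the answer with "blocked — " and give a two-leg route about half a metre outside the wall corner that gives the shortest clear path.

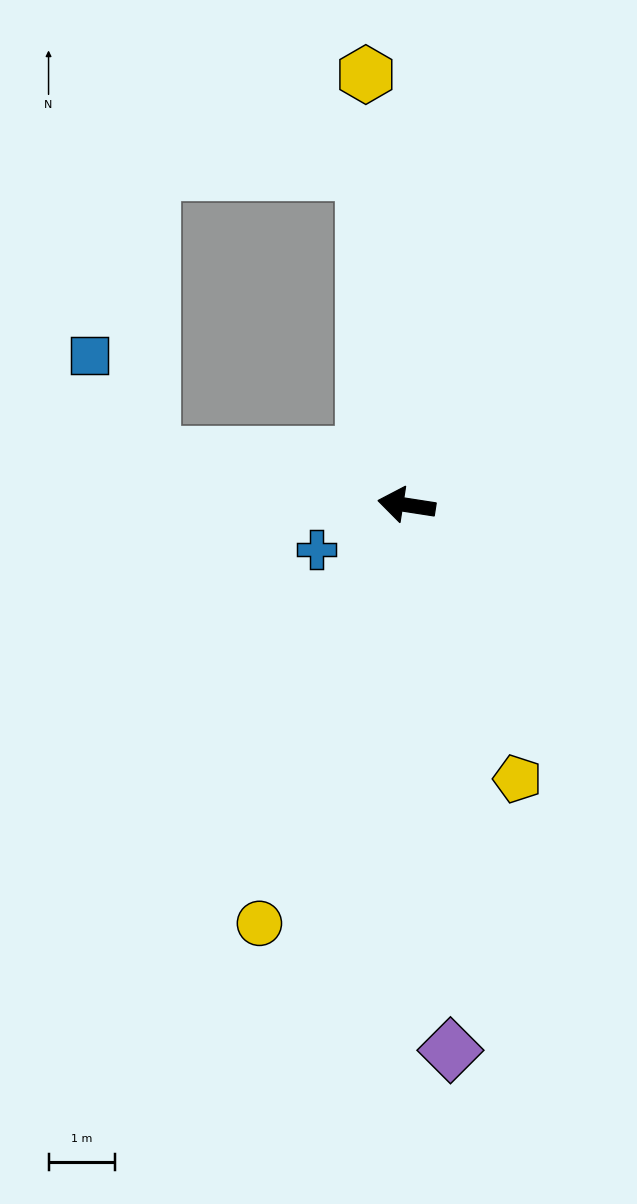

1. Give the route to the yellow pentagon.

turn left 121°, forward 4.5 m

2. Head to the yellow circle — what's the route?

turn left 79°, forward 6.7 m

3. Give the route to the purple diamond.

turn left 103°, forward 8.3 m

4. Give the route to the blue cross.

turn left 35°, forward 1.5 m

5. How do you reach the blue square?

blocked — turn right 2°, forward 3.9 m, then turn right 47°, forward 1.8 m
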